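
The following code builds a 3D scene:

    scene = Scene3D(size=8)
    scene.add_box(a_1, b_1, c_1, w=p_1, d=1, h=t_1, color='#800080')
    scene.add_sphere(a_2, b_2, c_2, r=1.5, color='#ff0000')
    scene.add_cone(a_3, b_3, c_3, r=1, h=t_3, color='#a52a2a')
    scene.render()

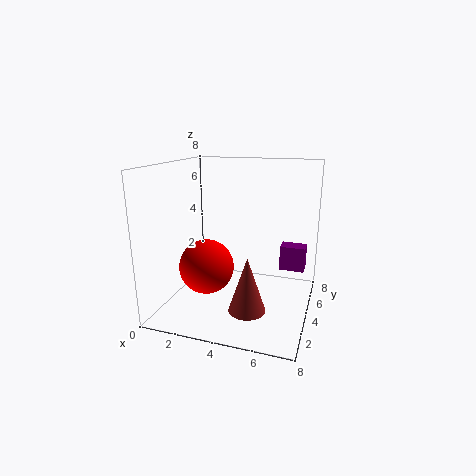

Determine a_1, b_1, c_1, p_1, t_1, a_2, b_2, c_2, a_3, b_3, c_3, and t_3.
a_1 = 6
b_1 = 6
c_1 = 1.5
p_1 = 1.5
t_1 = 1.5
a_2 = 2.5
b_2 = 3
c_2 = 2.5
a_3 = 5
b_3 = 2.5
c_3 = 0.5
t_3 = 3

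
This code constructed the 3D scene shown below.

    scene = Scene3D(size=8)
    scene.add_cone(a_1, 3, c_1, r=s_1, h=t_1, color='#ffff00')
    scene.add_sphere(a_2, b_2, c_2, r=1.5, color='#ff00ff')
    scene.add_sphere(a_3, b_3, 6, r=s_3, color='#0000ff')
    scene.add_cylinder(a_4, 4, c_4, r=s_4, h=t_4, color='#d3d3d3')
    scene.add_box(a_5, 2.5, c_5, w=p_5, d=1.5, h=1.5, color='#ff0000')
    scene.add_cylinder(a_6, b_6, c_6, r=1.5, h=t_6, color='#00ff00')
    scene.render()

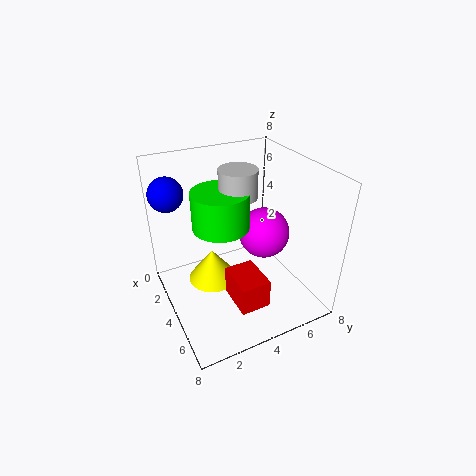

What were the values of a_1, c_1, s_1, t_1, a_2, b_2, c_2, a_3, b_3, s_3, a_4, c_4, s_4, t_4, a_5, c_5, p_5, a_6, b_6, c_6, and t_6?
a_1 = 2.5
c_1 = 0.5
s_1 = 1.5
t_1 = 2
a_2 = 3.5
b_2 = 6
c_2 = 3.5
a_3 = 1
b_3 = 1
s_3 = 1
a_4 = 4
c_4 = 6.5
s_4 = 1
t_4 = 1.5
a_5 = 5.5
c_5 = 2
p_5 = 2
a_6 = 4
b_6 = 3
c_6 = 5
t_6 = 2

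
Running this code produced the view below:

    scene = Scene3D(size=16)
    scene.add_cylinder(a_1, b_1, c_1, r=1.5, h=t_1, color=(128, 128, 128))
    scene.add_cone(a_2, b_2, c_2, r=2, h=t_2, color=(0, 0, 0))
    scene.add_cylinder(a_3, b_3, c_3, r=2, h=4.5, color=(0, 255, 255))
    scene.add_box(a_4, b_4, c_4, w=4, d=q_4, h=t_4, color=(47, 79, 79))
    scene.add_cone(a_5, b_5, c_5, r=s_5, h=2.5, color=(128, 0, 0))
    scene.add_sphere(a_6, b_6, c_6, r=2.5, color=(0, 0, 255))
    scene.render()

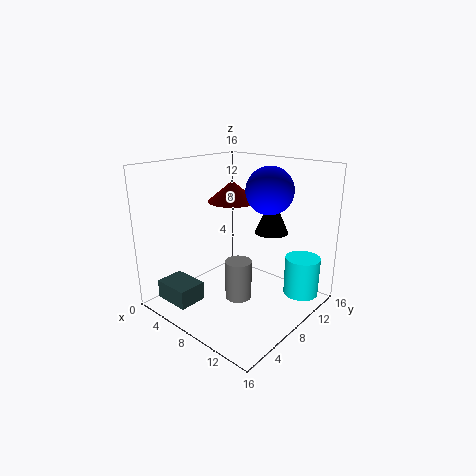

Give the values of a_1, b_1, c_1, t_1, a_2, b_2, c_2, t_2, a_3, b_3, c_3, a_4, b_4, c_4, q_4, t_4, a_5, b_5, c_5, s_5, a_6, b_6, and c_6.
a_1 = 8.5, b_1 = 7.5, c_1 = 1, t_1 = 4.5, a_2 = 9, b_2 = 13, c_2 = 7.5, t_2 = 4.5, a_3 = 13.5, b_3 = 13, c_3 = 1, a_4 = 3, b_4 = 0.5, c_4 = 2, q_4 = 3, t_4 = 2, a_5 = 4.5, b_5 = 11, c_5 = 11, s_5 = 3, a_6 = 11, b_6 = 9.5, c_6 = 13.5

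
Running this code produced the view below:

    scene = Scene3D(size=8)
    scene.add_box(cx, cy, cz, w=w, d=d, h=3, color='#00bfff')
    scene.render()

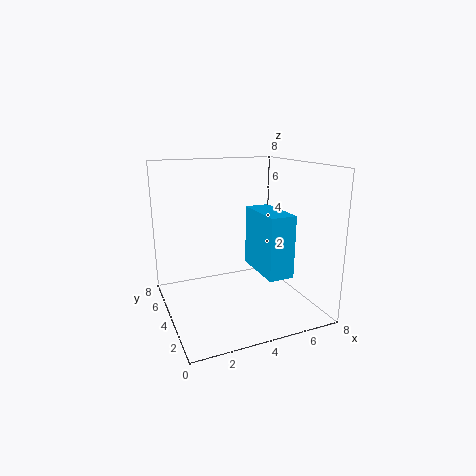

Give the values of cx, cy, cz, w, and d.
cx = 4; cy = 0.25; cz = 3; w = 1.25; d = 2.75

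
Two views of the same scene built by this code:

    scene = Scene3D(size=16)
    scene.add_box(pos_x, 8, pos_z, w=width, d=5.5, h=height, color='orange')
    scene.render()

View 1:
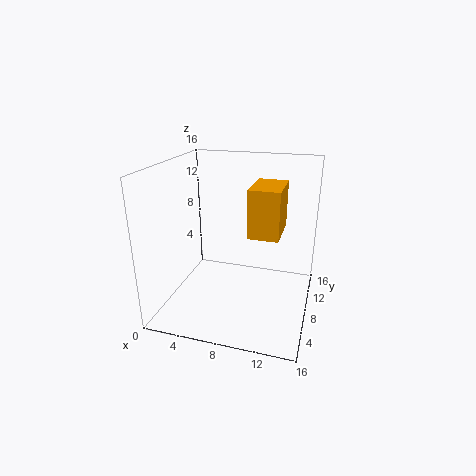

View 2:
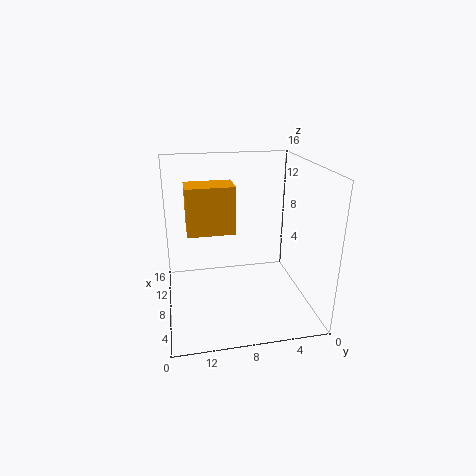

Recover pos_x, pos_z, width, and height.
pos_x = 9
pos_z = 8
width = 3.5
height = 5.5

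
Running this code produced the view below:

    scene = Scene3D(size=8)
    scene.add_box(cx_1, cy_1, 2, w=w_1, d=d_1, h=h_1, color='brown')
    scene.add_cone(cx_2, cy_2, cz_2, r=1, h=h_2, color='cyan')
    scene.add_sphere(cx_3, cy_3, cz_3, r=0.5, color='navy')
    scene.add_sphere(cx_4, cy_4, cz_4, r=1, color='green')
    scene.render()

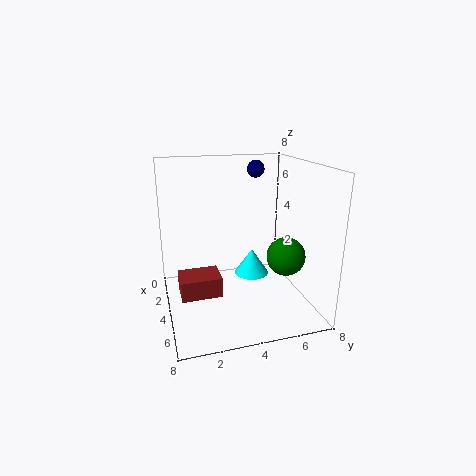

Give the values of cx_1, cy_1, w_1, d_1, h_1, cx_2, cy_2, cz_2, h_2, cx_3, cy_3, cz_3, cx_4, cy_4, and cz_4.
cx_1 = 5, cy_1 = 0.5, w_1 = 1.5, d_1 = 2, h_1 = 1, cx_2 = 3.5, cy_2 = 5, cz_2 = 1.5, h_2 = 1.5, cx_3 = 2.5, cy_3 = 5.5, cz_3 = 7.5, cx_4 = 6, cy_4 = 6, cz_4 = 3.5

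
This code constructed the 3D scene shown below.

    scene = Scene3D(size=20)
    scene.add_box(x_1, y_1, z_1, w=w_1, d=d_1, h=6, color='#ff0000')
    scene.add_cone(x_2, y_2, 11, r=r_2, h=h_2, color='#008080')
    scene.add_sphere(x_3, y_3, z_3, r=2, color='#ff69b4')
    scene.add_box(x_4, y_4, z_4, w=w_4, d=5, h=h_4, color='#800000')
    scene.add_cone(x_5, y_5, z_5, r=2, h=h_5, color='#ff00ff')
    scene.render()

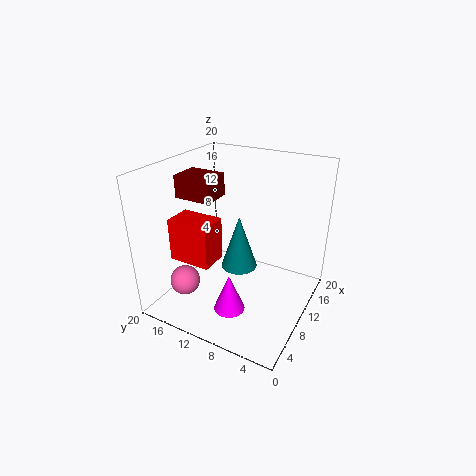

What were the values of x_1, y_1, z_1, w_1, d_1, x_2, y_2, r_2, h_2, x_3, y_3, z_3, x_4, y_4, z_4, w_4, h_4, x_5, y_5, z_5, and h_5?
x_1 = 5, y_1 = 12, z_1 = 7, w_1 = 4, d_1 = 6, x_2 = 3, y_2 = 6, r_2 = 2, h_2 = 6, x_3 = 4, y_3 = 15, z_3 = 5, x_4 = 6, y_4 = 12, z_4 = 16, w_4 = 4, h_4 = 3, x_5 = 4, y_5 = 8, z_5 = 3, h_5 = 5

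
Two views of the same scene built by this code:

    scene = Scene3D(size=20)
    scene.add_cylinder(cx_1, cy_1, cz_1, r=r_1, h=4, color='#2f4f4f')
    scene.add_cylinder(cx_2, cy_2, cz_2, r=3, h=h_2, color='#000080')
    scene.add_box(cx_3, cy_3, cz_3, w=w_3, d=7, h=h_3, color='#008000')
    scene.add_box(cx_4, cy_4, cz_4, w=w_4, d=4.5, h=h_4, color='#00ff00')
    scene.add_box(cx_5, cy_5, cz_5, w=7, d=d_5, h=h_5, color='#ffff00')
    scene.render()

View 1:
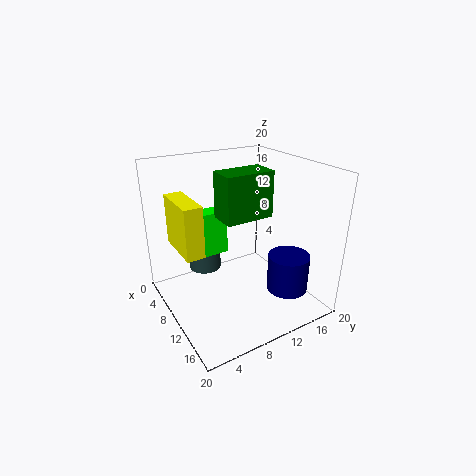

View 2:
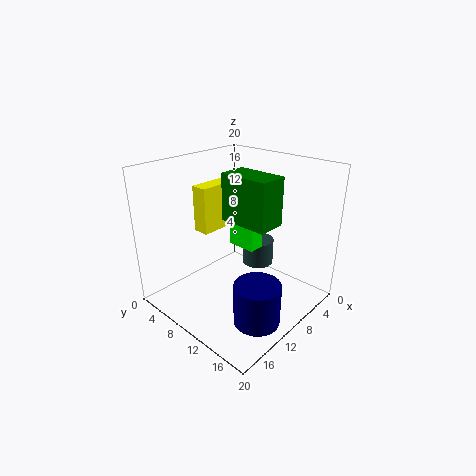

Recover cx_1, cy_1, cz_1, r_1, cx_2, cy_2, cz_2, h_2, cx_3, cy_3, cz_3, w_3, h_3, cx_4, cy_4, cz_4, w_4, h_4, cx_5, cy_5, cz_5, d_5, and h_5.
cx_1 = 3
cy_1 = 8
cz_1 = 2.5
r_1 = 2.5
cx_2 = 13.5
cy_2 = 16.5
cz_2 = 1.5
h_2 = 5.5
cx_3 = 7
cy_3 = 8
cz_3 = 12.5
w_3 = 4
h_3 = 6.5
cx_4 = 4.5
cy_4 = 5.5
cz_4 = 6.5
w_4 = 2.5
h_4 = 6.5
cx_5 = 4
cy_5 = 2
cz_5 = 9
d_5 = 2.5
h_5 = 7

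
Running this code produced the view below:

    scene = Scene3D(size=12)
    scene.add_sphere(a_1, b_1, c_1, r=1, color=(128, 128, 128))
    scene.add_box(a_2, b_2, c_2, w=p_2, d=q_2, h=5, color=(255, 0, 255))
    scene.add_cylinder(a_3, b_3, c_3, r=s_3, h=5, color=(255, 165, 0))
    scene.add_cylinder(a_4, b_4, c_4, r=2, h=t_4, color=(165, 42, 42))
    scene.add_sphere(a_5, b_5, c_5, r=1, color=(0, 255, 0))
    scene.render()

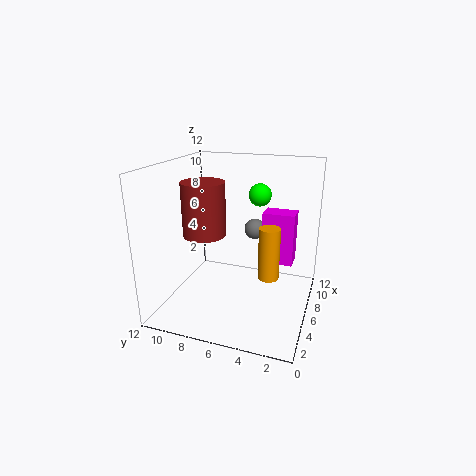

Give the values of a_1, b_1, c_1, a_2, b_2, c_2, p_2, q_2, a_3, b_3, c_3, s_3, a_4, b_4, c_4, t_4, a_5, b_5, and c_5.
a_1 = 11
b_1 = 6
c_1 = 5
a_2 = 10
b_2 = 2
c_2 = 2
p_2 = 2
q_2 = 3
a_3 = 9
b_3 = 4
c_3 = 1
s_3 = 1
a_4 = 8
b_4 = 10
c_4 = 5
t_4 = 5
a_5 = 9
b_5 = 5
c_5 = 9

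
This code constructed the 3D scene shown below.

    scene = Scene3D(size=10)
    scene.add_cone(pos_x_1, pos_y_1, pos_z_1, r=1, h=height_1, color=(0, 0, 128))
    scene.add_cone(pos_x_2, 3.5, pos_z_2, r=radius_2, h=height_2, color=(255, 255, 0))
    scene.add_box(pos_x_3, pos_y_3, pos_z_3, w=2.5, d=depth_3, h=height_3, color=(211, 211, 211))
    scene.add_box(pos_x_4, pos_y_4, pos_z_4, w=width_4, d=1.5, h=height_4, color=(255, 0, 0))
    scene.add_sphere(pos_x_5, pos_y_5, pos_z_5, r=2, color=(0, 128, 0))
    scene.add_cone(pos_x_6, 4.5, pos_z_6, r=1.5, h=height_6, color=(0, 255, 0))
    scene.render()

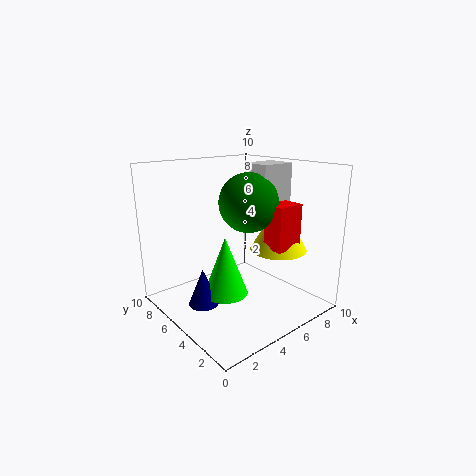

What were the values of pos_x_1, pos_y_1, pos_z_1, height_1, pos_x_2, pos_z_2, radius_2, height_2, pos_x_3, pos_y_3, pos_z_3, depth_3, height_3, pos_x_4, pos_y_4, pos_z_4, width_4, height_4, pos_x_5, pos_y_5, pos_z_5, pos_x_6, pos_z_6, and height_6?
pos_x_1 = 2, pos_y_1 = 5, pos_z_1 = 1, height_1 = 2.5, pos_x_2 = 7.5, pos_z_2 = 4, radius_2 = 2, height_2 = 3.5, pos_x_3 = 6, pos_y_3 = 3.5, pos_z_3 = 6, depth_3 = 2, height_3 = 4, pos_x_4 = 6, pos_y_4 = 2, pos_z_4 = 4.5, width_4 = 2, height_4 = 3, pos_x_5 = 5.5, pos_y_5 = 4.5, pos_z_5 = 7.5, pos_x_6 = 3.5, pos_z_6 = 1.5, height_6 = 4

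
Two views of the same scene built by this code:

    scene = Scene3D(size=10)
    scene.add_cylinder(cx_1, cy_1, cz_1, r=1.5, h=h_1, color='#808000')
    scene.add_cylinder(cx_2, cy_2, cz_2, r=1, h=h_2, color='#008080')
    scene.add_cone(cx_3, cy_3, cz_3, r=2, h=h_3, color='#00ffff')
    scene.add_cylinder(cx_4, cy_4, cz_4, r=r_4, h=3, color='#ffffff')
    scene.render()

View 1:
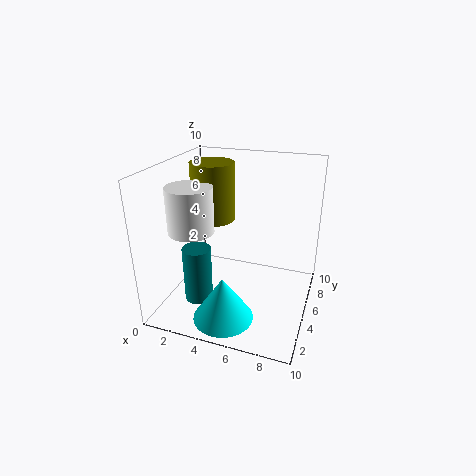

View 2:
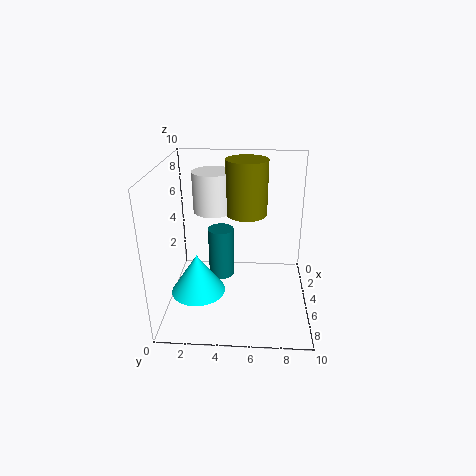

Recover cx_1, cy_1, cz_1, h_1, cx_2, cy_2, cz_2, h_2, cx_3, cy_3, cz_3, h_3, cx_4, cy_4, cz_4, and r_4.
cx_1 = 3
cy_1 = 5.5
cz_1 = 6
h_1 = 4
cx_2 = 2.5
cy_2 = 3.5
cz_2 = 0.5
h_2 = 4
cx_3 = 5
cy_3 = 2
cz_3 = 0.5
h_3 = 3
cx_4 = 2.5
cy_4 = 3
cz_4 = 6
r_4 = 1.5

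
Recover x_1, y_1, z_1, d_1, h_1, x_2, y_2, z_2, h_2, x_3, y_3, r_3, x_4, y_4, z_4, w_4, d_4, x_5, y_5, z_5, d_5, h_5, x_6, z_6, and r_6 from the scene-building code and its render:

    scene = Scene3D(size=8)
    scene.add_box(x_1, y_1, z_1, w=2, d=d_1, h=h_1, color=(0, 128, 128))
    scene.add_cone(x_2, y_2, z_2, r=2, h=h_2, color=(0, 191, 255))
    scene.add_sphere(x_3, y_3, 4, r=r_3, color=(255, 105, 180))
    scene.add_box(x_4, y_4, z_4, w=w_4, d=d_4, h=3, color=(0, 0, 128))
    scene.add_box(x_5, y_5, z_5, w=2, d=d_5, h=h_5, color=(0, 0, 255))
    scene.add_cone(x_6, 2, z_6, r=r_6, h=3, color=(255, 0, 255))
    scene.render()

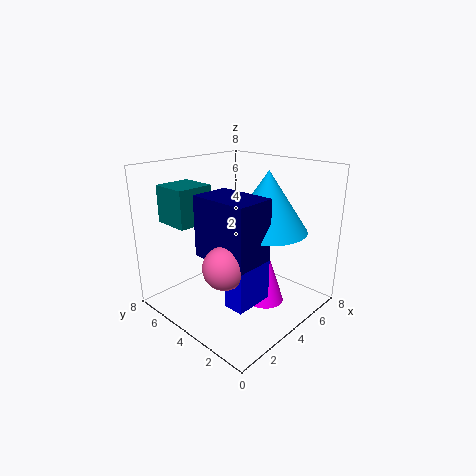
x_1 = 1, y_1 = 5, z_1 = 5, d_1 = 2, h_1 = 2, x_2 = 4, y_2 = 2, z_2 = 5, h_2 = 3, x_3 = 1, y_3 = 2, r_3 = 1, x_4 = 1, y_4 = 1, z_4 = 4, w_4 = 2, d_4 = 3, x_5 = 1, y_5 = 1, z_5 = 2, d_5 = 1, h_5 = 2, x_6 = 4, z_6 = 1, r_6 = 1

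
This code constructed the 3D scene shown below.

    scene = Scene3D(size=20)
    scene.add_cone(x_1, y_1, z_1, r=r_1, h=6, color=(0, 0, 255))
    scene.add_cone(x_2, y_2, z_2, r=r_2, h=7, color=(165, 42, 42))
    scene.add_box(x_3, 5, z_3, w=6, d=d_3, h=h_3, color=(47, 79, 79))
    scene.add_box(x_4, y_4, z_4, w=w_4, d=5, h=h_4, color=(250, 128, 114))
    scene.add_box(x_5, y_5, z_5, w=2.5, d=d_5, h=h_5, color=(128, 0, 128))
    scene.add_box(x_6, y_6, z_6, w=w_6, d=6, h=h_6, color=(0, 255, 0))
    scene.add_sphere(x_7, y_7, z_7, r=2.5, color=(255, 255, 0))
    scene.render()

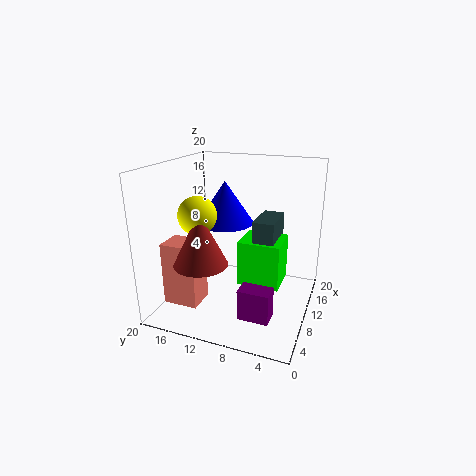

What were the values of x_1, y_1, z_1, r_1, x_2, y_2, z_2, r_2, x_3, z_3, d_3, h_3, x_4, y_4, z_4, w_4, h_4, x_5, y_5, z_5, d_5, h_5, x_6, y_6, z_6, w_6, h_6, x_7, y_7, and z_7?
x_1 = 11.5, y_1 = 12.5, z_1 = 11.5, r_1 = 4, x_2 = 4.5, y_2 = 13, z_2 = 8, r_2 = 3.5, x_3 = 10, z_3 = 6.5, d_3 = 3, h_3 = 6, x_4 = 5, y_4 = 14.5, z_4 = 0.5, w_4 = 4, h_4 = 9, x_5 = 3, y_5 = 3.5, z_5 = 2, d_5 = 4, h_5 = 4, x_6 = 9.5, y_6 = 4, z_6 = 3, w_6 = 5.5, h_6 = 6.5, x_7 = 6, y_7 = 14, z_7 = 14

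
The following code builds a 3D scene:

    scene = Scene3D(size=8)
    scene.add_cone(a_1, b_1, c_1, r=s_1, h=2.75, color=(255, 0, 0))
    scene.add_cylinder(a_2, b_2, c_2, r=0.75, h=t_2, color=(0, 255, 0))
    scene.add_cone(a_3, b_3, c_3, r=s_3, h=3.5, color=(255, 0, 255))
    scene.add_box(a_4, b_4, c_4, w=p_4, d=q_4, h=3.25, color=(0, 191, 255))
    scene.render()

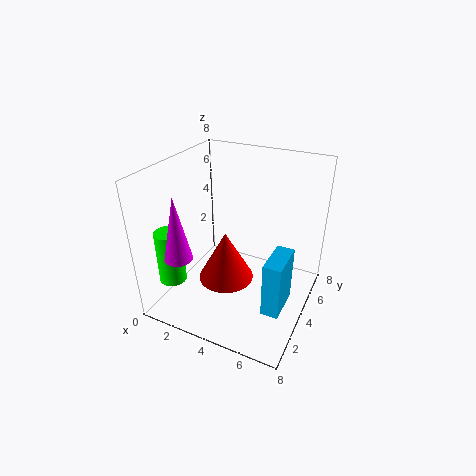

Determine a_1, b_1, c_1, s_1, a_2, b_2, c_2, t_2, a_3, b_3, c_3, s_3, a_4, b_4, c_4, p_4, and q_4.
a_1 = 3.75
b_1 = 3
c_1 = 2
s_1 = 1.5
a_2 = 1
b_2 = 1.75
c_2 = 1.75
t_2 = 3
a_3 = 1.75
b_3 = 1.5
c_3 = 3.5
s_3 = 0.75
a_4 = 6
b_4 = 2.75
c_4 = 0.25
p_4 = 1
q_4 = 2.25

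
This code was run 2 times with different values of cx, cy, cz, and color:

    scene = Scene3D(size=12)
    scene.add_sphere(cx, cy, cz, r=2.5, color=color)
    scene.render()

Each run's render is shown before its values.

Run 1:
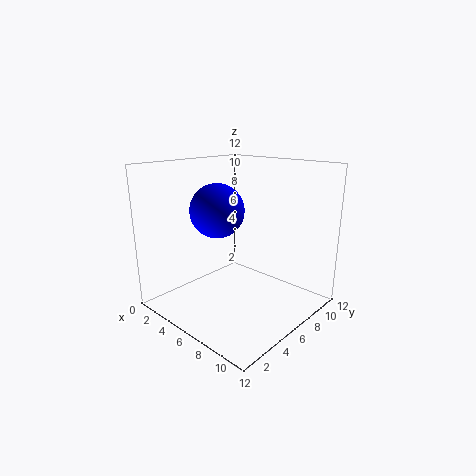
cx = 2.5, cy = 7, cz = 7.5, color = 'blue'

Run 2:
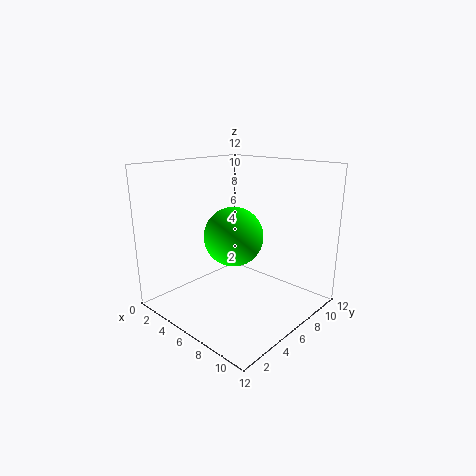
cx = 5.5, cy = 6, cz = 6, color = 'lime'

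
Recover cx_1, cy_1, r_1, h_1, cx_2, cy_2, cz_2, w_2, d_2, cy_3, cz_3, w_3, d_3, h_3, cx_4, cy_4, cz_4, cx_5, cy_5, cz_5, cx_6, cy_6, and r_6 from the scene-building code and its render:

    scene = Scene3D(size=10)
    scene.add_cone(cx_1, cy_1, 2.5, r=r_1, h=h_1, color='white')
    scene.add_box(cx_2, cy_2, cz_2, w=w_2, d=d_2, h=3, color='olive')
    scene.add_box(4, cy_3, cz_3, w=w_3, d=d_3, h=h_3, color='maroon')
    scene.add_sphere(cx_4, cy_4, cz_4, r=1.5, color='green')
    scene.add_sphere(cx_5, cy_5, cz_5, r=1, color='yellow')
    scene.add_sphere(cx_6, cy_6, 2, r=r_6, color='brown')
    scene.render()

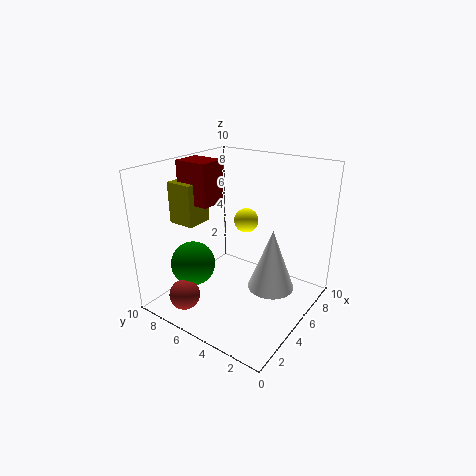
cx_1 = 4.5
cy_1 = 2
r_1 = 1.5
h_1 = 4
cx_2 = 3.5
cy_2 = 8
cz_2 = 5.5
w_2 = 2
d_2 = 2
cy_3 = 7
cz_3 = 7
w_3 = 2
d_3 = 2.5
h_3 = 3
cx_4 = 2.5
cy_4 = 7
cz_4 = 3.5
cx_5 = 9
cy_5 = 7
cz_5 = 4.5
cx_6 = 1
cy_6 = 6.5
r_6 = 1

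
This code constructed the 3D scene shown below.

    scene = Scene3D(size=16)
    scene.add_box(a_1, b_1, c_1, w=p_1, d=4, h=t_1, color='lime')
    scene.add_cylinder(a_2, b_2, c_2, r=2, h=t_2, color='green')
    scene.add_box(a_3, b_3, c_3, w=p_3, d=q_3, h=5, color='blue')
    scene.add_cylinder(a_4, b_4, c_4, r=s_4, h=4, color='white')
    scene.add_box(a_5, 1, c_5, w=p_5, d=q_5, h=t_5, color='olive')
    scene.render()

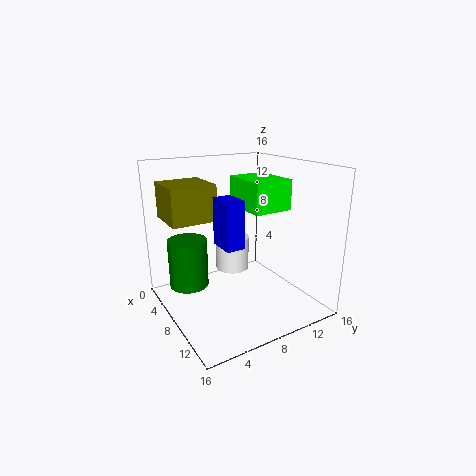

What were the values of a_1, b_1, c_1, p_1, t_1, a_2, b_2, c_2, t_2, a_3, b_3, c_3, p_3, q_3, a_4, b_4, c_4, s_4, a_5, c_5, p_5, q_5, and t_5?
a_1 = 8; b_1 = 7; c_1 = 12; p_1 = 5; t_1 = 3; a_2 = 8; b_2 = 2; c_2 = 4; t_2 = 5; a_3 = 8; b_3 = 5; c_3 = 8; p_3 = 3; q_3 = 2; a_4 = 5; b_4 = 9; c_4 = 3; s_4 = 2; a_5 = 2; c_5 = 10; p_5 = 5; q_5 = 5; t_5 = 4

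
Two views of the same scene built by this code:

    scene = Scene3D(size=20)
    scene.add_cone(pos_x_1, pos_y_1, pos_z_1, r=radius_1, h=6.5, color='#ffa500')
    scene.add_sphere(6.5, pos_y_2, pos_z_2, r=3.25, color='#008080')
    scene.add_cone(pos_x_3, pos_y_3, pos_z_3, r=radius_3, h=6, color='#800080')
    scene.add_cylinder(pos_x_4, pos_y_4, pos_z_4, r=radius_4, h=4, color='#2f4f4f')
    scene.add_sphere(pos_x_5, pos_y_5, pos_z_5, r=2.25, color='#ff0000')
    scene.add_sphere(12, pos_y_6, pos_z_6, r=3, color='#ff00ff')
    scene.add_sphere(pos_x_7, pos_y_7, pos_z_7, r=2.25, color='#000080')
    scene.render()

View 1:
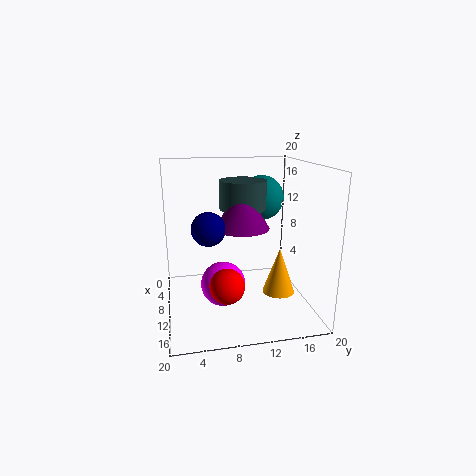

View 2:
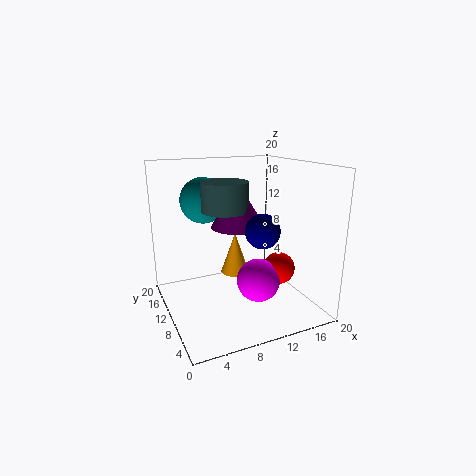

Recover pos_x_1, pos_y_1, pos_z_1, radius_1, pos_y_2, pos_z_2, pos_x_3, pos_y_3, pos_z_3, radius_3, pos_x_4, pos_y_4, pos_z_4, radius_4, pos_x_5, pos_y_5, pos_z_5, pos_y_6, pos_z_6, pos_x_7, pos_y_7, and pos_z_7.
pos_x_1 = 12; pos_y_1 = 15.5; pos_z_1 = 2.25; radius_1 = 2.25; pos_y_2 = 14.25; pos_z_2 = 14.75; pos_x_3 = 10.25; pos_y_3 = 10.5; pos_z_3 = 11.5; radius_3 = 3.75; pos_x_4 = 8.5; pos_y_4 = 11; pos_z_4 = 13.75; radius_4 = 3.25; pos_x_5 = 15.25; pos_y_5 = 7.5; pos_z_5 = 5.5; pos_y_6 = 7.5; pos_z_6 = 4.25; pos_x_7 = 11.5; pos_y_7 = 5.75; pos_z_7 = 12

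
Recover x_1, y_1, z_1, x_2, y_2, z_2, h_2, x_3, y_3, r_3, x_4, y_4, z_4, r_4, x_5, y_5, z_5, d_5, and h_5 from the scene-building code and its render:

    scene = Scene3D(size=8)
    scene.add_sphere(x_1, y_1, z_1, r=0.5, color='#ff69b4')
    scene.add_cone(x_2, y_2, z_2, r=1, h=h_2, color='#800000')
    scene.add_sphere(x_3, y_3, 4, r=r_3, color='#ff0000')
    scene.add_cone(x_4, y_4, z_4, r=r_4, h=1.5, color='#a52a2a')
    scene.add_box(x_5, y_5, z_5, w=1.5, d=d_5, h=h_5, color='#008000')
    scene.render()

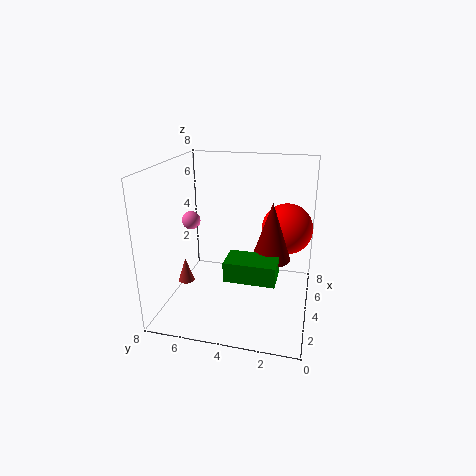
x_1 = 3.5, y_1 = 6.5, z_1 = 5, x_2 = 3, y_2 = 2, z_2 = 3.5, h_2 = 3, x_3 = 6, y_3 = 1.5, r_3 = 1.5, x_4 = 4.5, y_4 = 7.5, z_4 = 0.5, r_4 = 0.5, x_5 = 1, y_5 = 1.5, z_5 = 3, d_5 = 2.5, h_5 = 1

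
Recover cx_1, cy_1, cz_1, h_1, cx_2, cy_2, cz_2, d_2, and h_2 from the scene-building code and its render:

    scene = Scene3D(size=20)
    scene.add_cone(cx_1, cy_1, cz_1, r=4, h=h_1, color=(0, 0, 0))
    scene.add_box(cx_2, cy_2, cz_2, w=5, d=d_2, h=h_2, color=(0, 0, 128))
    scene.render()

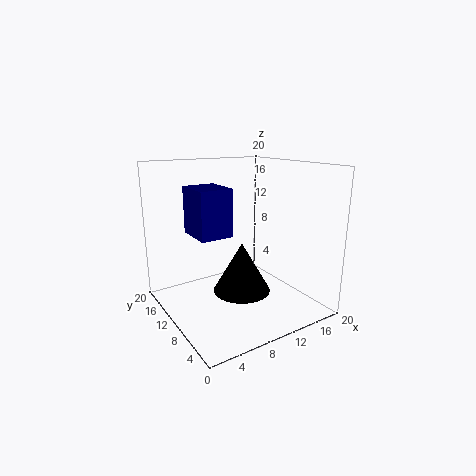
cx_1 = 10; cy_1 = 9; cz_1 = 2.5; h_1 = 7; cx_2 = 5.5; cy_2 = 12; cz_2 = 9.5; d_2 = 6; h_2 = 7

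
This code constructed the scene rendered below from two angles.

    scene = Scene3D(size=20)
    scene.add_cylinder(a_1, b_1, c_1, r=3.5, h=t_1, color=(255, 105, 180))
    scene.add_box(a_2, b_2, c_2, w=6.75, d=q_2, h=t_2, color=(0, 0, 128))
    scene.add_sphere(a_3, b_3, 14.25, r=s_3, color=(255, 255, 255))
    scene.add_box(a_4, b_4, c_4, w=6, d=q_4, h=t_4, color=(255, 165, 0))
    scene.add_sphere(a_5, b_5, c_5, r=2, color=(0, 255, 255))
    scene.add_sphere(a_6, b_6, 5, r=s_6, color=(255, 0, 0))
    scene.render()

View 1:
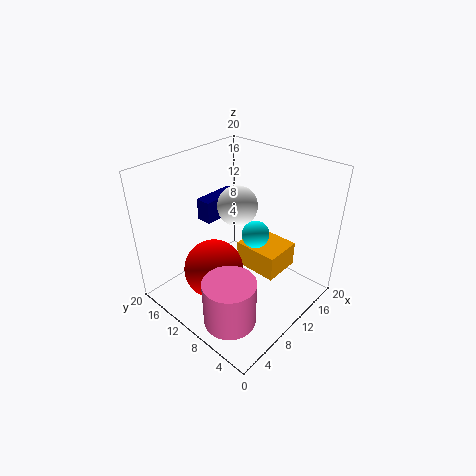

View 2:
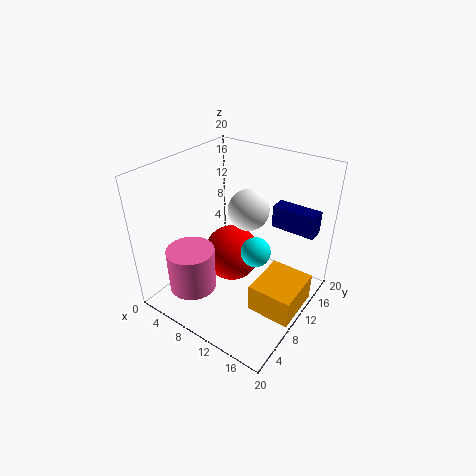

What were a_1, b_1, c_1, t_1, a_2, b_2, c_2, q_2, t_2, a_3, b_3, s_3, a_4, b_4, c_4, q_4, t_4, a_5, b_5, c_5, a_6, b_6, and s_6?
a_1 = 4.25
b_1 = 6.25
c_1 = 1.25
t_1 = 6.5
a_2 = 11.25
b_2 = 17.25
c_2 = 8.75
q_2 = 2.5
t_2 = 3.5
a_3 = 11
b_3 = 11
s_3 = 2.75
a_4 = 14
b_4 = 6.75
c_4 = 1.5
q_4 = 7
t_4 = 4
a_5 = 13.25
b_5 = 9.5
c_5 = 9.25
a_6 = 7.25
b_6 = 12.25
s_6 = 4.25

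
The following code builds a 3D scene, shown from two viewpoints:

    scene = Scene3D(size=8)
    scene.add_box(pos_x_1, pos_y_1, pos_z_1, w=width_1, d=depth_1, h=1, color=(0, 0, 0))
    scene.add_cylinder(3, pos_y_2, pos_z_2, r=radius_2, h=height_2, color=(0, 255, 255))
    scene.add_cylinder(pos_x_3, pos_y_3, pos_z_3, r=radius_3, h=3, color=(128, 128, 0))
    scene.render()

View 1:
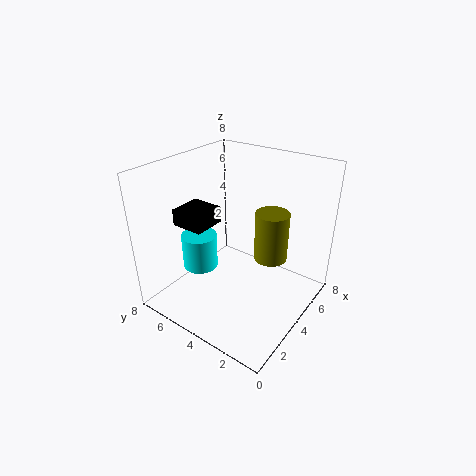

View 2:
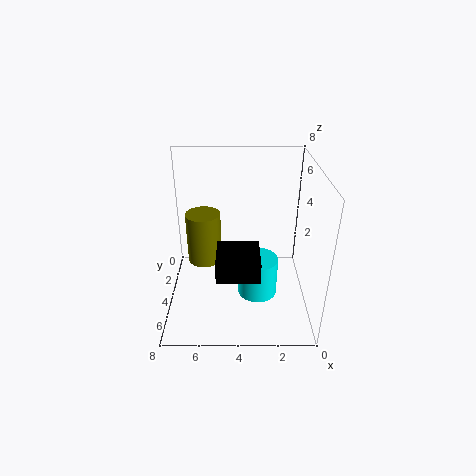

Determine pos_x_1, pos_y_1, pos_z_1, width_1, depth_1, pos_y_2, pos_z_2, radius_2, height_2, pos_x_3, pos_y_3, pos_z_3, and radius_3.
pos_x_1 = 3, pos_y_1 = 6, pos_z_1 = 4, width_1 = 2, depth_1 = 2, pos_y_2 = 6, pos_z_2 = 2, radius_2 = 1, height_2 = 2, pos_x_3 = 6, pos_y_3 = 3, pos_z_3 = 2, radius_3 = 1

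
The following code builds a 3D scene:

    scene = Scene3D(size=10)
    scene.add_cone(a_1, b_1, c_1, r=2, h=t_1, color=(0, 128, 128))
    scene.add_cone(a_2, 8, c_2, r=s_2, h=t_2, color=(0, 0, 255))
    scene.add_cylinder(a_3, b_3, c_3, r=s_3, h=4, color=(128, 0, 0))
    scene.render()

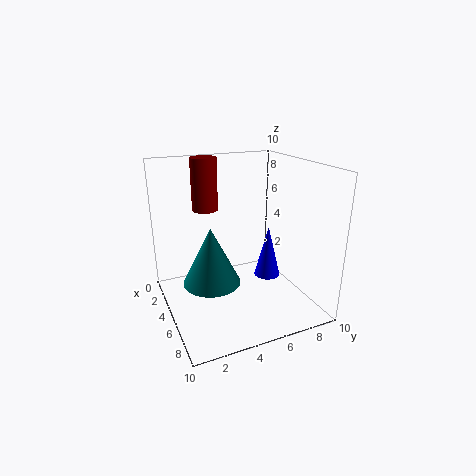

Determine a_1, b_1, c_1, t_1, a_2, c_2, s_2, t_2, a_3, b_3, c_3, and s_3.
a_1 = 5; b_1 = 3; c_1 = 2; t_1 = 4; a_2 = 4; c_2 = 1; s_2 = 1; t_2 = 4; a_3 = 1; b_3 = 4; c_3 = 6; s_3 = 1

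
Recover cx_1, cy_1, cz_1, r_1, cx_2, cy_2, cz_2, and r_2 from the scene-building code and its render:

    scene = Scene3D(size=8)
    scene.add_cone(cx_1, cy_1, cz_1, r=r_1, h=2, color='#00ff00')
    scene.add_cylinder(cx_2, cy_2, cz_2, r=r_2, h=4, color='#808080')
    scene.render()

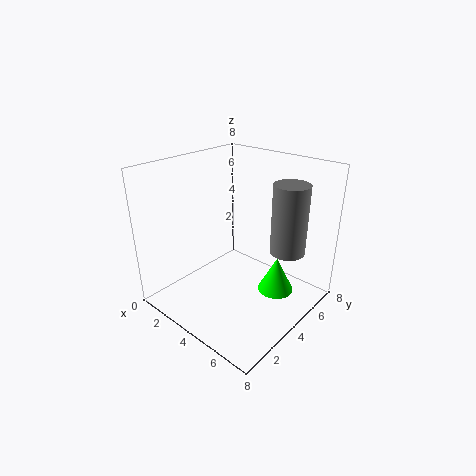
cx_1 = 6
cy_1 = 5
cz_1 = 1
r_1 = 1
cx_2 = 6
cy_2 = 6
cz_2 = 3
r_2 = 1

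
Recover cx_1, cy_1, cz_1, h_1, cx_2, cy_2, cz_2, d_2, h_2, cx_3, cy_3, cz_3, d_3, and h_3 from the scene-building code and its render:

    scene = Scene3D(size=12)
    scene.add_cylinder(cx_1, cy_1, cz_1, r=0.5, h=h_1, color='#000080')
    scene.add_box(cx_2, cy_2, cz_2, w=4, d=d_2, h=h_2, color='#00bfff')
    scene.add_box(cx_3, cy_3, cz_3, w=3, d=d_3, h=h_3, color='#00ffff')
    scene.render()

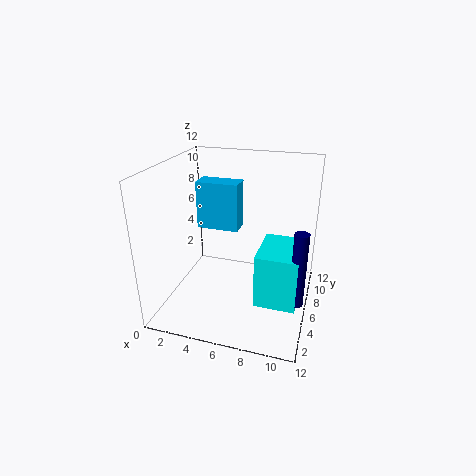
cx_1 = 11.5
cy_1 = 2
cz_1 = 3.5
h_1 = 5.5
cx_2 = 1
cy_2 = 9
cz_2 = 5
d_2 = 2
h_2 = 4.5
cx_3 = 8.5
cy_3 = 1.5
cz_3 = 3
d_3 = 4
h_3 = 4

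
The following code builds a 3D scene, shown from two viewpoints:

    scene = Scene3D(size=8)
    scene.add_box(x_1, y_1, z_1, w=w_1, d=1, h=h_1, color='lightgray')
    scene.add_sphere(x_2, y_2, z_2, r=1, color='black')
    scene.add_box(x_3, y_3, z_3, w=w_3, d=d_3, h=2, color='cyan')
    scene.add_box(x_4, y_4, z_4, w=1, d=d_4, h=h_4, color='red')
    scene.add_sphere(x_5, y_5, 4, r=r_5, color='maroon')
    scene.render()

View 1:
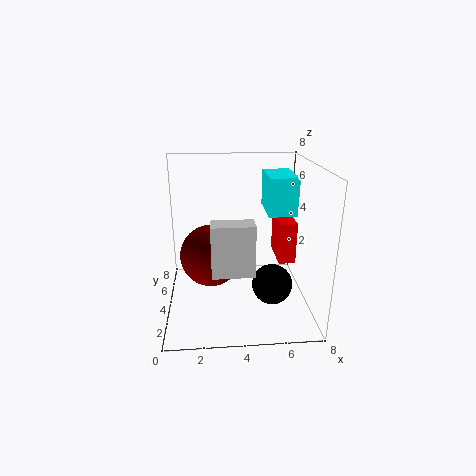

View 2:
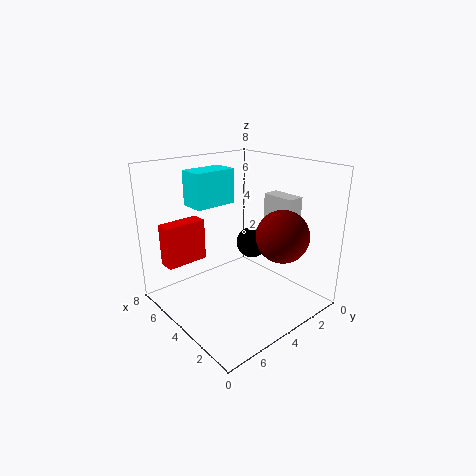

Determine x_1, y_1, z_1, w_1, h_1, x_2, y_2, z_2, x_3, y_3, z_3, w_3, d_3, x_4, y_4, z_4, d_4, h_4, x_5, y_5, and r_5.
x_1 = 2.5; y_1 = 0.5; z_1 = 3.5; w_1 = 2; h_1 = 2.5; x_2 = 5.5; y_2 = 1.5; z_2 = 2.5; x_3 = 5.5; y_3 = 3; z_3 = 5.5; w_3 = 1.5; d_3 = 2.5; x_4 = 6.5; y_4 = 4.5; z_4 = 2; d_4 = 2.5; h_4 = 2.5; x_5 = 2.5; y_5 = 2; r_5 = 1.5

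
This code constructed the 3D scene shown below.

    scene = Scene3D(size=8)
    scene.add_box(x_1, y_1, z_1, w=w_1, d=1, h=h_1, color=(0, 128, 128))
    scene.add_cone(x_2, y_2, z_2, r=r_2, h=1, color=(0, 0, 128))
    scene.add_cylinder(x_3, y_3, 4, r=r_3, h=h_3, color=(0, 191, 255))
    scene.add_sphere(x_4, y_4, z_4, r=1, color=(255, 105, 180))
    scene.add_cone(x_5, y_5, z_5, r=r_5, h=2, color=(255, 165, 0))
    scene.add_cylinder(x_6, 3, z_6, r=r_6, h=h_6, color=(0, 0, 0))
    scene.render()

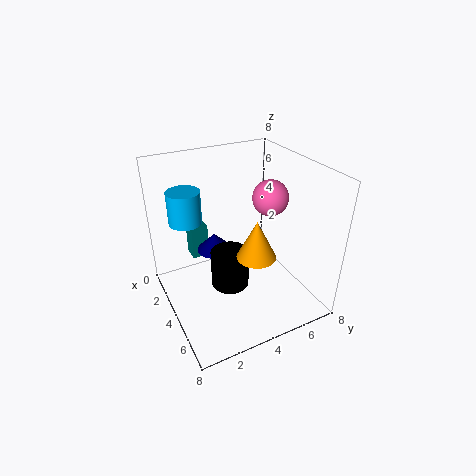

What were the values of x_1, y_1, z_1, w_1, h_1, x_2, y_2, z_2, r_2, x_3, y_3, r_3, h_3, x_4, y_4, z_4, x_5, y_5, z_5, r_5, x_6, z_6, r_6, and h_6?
x_1 = 1
y_1 = 2
z_1 = 2
w_1 = 1
h_1 = 2
x_2 = 3
y_2 = 3
z_2 = 3
r_2 = 1
x_3 = 1
y_3 = 2
r_3 = 1
h_3 = 2
x_4 = 4
y_4 = 6
z_4 = 6
x_5 = 6
y_5 = 4
z_5 = 4
r_5 = 1
x_6 = 5
z_6 = 2
r_6 = 1
h_6 = 2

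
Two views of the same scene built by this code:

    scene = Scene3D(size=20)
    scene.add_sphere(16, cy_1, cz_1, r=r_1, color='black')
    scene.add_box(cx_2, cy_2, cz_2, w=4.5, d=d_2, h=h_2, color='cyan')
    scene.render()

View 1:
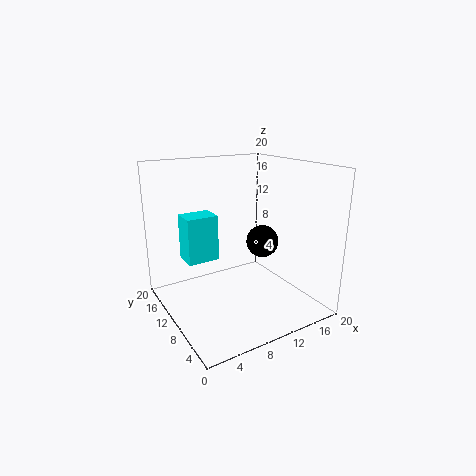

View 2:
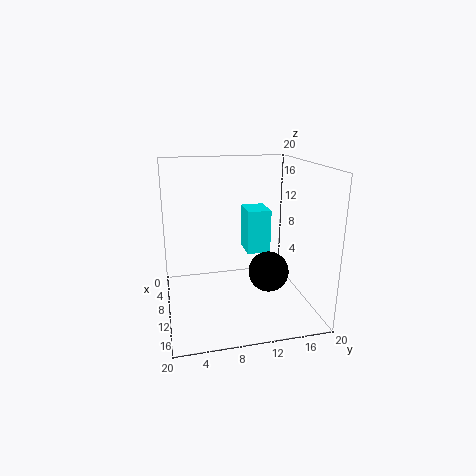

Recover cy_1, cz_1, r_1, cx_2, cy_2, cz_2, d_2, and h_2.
cy_1 = 12.5, cz_1 = 7.5, r_1 = 2.5, cx_2 = 3.5, cy_2 = 12, cz_2 = 6.5, d_2 = 3.5, h_2 = 6.5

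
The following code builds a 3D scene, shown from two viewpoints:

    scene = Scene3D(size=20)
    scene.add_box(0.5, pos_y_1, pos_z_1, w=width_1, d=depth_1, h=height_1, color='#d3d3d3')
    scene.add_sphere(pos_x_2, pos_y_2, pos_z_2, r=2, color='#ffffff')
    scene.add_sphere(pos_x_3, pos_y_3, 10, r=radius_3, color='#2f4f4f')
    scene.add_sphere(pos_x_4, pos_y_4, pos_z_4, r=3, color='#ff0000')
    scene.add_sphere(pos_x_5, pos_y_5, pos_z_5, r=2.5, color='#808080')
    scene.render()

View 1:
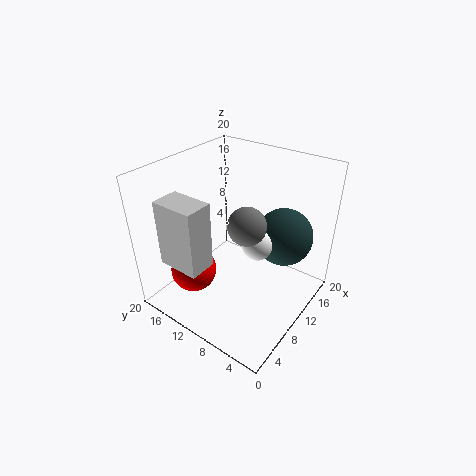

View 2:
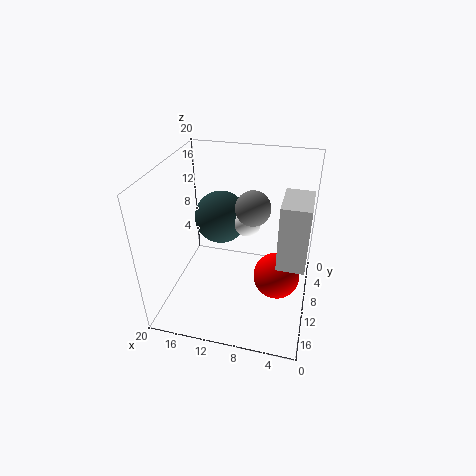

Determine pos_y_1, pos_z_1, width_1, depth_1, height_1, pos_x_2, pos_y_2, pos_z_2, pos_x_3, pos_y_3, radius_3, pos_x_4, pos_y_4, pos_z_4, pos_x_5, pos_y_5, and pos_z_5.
pos_y_1 = 9.5
pos_z_1 = 9.5
width_1 = 3.5
depth_1 = 5.5
height_1 = 8.5
pos_x_2 = 9.5
pos_y_2 = 6.5
pos_z_2 = 10.5
pos_x_3 = 14
pos_y_3 = 5
radius_3 = 4
pos_x_4 = 4
pos_y_4 = 13
pos_z_4 = 7
pos_x_5 = 8.5
pos_y_5 = 7.5
pos_z_5 = 13.5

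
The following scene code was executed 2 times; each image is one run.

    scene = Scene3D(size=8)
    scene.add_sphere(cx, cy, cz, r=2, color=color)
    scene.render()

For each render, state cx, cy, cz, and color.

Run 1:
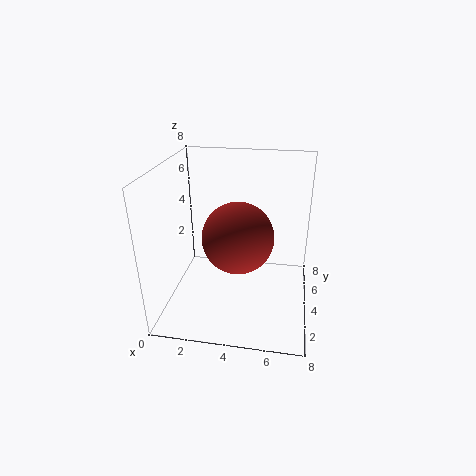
cx = 4; cy = 4; cz = 4; color = 'brown'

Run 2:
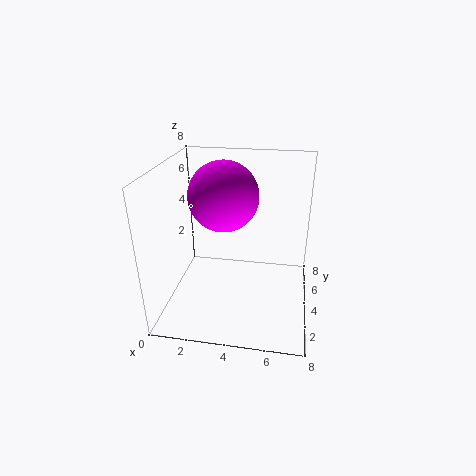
cx = 3; cy = 5; cz = 6; color = 'magenta'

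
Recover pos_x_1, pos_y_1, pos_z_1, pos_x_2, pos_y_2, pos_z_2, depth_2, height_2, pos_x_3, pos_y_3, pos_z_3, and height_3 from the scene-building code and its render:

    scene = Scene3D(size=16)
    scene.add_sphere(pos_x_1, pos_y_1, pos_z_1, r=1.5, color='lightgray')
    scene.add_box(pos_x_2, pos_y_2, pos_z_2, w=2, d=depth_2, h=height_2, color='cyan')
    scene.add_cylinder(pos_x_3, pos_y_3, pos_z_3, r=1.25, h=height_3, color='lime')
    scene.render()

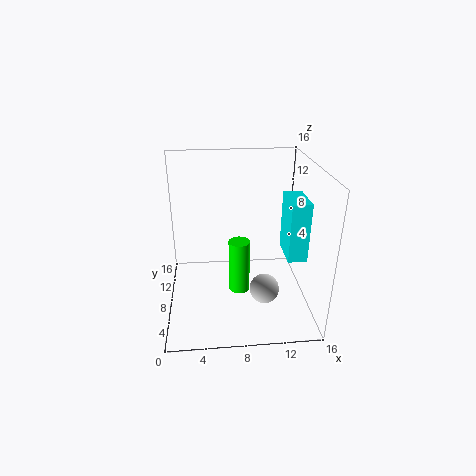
pos_x_1 = 10.25
pos_y_1 = 3.25
pos_z_1 = 4.5
pos_x_2 = 12.75
pos_y_2 = 4
pos_z_2 = 7
depth_2 = 4
height_2 = 6.25
pos_x_3 = 8.25
pos_y_3 = 9
pos_z_3 = 0.5
height_3 = 6.5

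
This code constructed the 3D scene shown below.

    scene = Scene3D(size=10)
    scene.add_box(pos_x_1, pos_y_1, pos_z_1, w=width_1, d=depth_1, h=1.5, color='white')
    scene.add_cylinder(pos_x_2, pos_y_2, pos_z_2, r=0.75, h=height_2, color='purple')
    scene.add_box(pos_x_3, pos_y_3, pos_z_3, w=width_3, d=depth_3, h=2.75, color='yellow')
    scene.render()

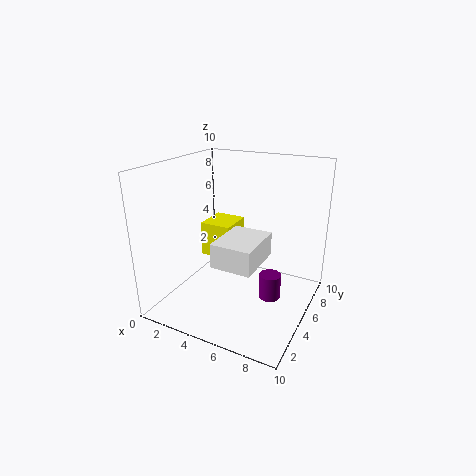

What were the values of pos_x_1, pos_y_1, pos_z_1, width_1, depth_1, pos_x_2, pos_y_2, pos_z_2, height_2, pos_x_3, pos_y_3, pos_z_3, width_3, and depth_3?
pos_x_1 = 5.25; pos_y_1 = 1; pos_z_1 = 4.75; width_1 = 2.5; depth_1 = 3.25; pos_x_2 = 7.5; pos_y_2 = 5; pos_z_2 = 1; height_2 = 1.75; pos_x_3 = 0.75; pos_y_3 = 6.75; pos_z_3 = 2; width_3 = 2.5; depth_3 = 2.75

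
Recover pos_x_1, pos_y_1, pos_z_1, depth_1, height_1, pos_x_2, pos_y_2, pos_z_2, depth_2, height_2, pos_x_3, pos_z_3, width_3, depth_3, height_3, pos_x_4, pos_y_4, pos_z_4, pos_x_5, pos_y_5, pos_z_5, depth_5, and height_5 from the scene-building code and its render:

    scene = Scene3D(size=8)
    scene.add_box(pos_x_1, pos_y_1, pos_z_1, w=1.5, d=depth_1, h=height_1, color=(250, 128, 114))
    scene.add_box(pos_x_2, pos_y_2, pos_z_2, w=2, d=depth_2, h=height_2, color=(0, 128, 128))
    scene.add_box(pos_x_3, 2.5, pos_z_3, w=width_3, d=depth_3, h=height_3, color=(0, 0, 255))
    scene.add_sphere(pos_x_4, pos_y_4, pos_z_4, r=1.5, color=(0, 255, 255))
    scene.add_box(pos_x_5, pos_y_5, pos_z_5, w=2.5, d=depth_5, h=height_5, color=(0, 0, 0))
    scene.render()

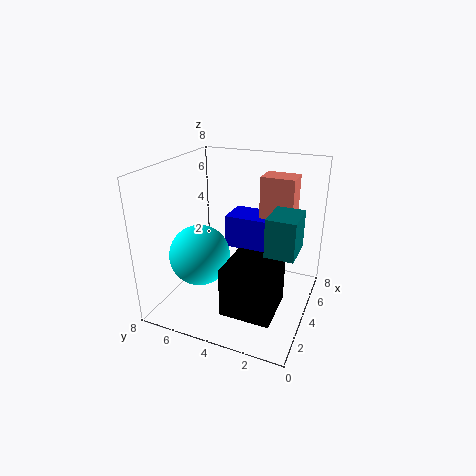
pos_x_1 = 6
pos_y_1 = 1.5
pos_z_1 = 4.5
depth_1 = 2
height_1 = 2.5
pos_x_2 = 2.5
pos_y_2 = 0.5
pos_z_2 = 4
depth_2 = 1.5
height_2 = 2
pos_x_3 = 5.5
pos_z_3 = 2.5
width_3 = 2
depth_3 = 3
height_3 = 2
pos_x_4 = 1.5
pos_y_4 = 5
pos_z_4 = 4
pos_x_5 = 0.5
pos_y_5 = 1
pos_z_5 = 1.5
depth_5 = 2.5
height_5 = 2.5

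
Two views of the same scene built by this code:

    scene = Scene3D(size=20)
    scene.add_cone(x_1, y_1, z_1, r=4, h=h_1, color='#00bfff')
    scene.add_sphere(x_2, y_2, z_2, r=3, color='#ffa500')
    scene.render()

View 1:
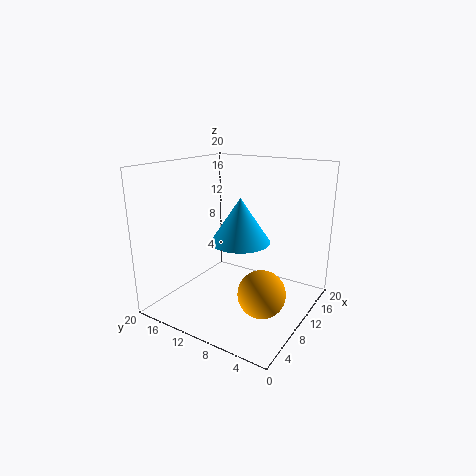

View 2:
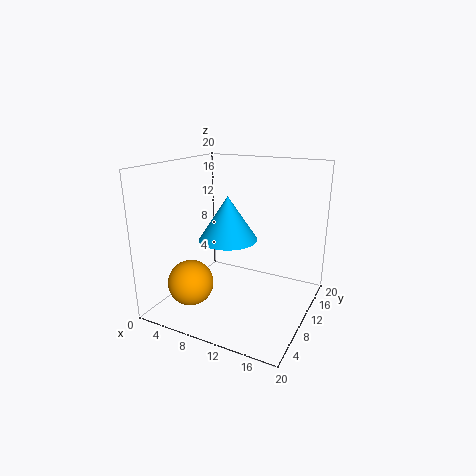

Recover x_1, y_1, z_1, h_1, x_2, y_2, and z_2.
x_1 = 9, y_1 = 9, z_1 = 10, h_1 = 6, x_2 = 6, y_2 = 4, z_2 = 5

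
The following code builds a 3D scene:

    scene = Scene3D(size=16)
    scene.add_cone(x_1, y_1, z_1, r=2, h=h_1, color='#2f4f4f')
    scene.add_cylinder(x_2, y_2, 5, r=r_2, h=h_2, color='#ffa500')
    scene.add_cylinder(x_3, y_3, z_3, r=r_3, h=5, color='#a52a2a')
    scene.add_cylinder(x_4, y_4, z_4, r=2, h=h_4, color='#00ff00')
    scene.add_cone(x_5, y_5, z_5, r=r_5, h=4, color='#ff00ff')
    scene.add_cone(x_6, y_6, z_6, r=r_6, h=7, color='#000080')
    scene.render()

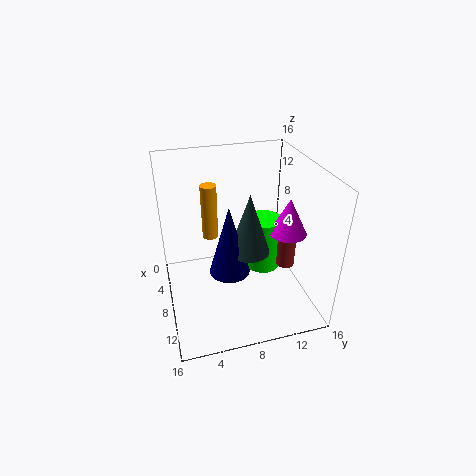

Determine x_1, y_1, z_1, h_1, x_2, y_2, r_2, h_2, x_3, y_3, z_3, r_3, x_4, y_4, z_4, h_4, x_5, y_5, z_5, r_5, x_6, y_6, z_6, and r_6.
x_1 = 12; y_1 = 8; z_1 = 9; h_1 = 6; x_2 = 2; y_2 = 6; r_2 = 1; h_2 = 7; x_3 = 10; y_3 = 13; z_3 = 5; r_3 = 1; x_4 = 8; y_4 = 11; z_4 = 4; h_4 = 6; x_5 = 10; y_5 = 13; z_5 = 9; r_5 = 2; x_6 = 12; y_6 = 6; z_6 = 7; r_6 = 2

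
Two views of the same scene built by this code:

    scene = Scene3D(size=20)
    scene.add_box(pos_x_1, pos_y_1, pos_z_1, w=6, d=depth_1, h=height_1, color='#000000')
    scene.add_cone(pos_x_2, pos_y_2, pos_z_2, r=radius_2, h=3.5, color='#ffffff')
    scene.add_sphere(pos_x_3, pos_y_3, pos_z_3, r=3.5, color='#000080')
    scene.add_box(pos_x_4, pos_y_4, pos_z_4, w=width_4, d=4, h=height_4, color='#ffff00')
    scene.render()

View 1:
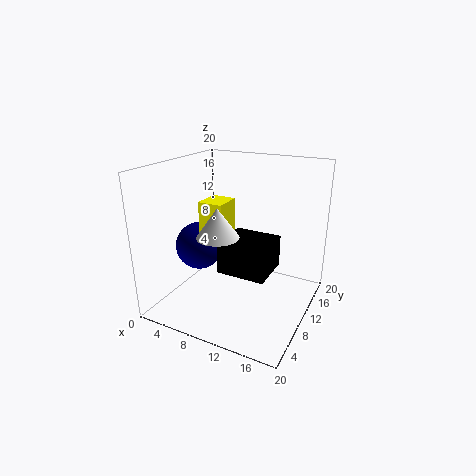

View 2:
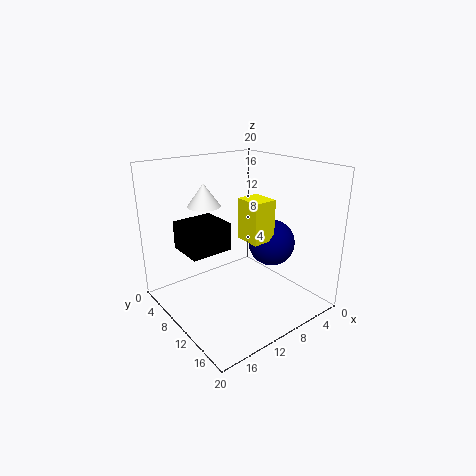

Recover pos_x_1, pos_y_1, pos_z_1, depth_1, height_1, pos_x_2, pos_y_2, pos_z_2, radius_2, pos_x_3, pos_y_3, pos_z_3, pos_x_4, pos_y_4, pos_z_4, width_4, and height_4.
pos_x_1 = 10.5, pos_y_1 = 3.5, pos_z_1 = 8, depth_1 = 5.5, height_1 = 4, pos_x_2 = 11, pos_y_2 = 3, pos_z_2 = 13, radius_2 = 2.5, pos_x_3 = 3.5, pos_y_3 = 10, pos_z_3 = 7.5, pos_x_4 = 5, pos_y_4 = 8, pos_z_4 = 9, width_4 = 3.5, height_4 = 6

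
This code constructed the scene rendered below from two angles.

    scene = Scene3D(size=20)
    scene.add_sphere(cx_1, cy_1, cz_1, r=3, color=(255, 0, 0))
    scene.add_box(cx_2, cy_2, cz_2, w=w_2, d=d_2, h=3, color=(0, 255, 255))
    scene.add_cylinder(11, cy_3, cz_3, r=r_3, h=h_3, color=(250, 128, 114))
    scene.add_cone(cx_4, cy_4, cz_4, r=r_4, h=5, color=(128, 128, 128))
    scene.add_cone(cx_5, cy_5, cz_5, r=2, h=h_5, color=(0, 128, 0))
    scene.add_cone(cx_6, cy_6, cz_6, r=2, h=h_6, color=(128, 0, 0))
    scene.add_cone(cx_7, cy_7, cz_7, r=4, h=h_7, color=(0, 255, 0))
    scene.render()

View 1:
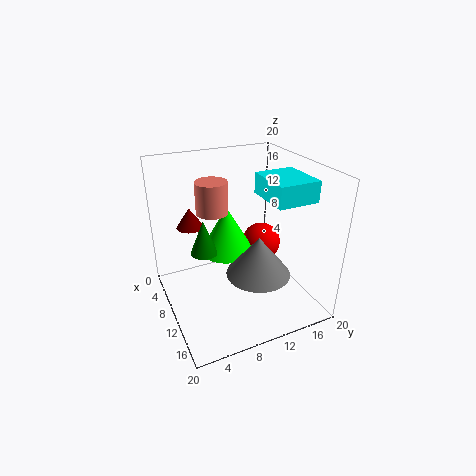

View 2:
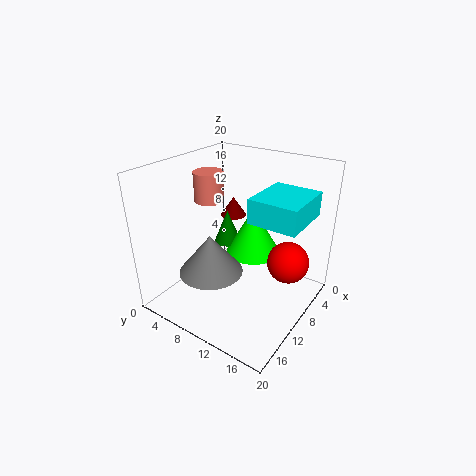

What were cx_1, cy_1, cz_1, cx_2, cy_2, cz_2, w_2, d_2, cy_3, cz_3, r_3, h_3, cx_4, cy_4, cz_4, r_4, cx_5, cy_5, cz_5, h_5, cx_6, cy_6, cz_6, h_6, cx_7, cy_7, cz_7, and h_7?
cx_1 = 6; cy_1 = 16; cz_1 = 6; cx_2 = 7; cy_2 = 14; cz_2 = 15; w_2 = 7; d_2 = 6; cy_3 = 6; cz_3 = 15; r_3 = 2; h_3 = 4; cx_4 = 16; cy_4 = 10; cz_4 = 8; r_4 = 4; cx_5 = 7; cy_5 = 6; cz_5 = 7; h_5 = 5; cx_6 = 4; cy_6 = 5; cz_6 = 10; h_6 = 3; cx_7 = 6; cy_7 = 10; cz_7 = 6; h_7 = 7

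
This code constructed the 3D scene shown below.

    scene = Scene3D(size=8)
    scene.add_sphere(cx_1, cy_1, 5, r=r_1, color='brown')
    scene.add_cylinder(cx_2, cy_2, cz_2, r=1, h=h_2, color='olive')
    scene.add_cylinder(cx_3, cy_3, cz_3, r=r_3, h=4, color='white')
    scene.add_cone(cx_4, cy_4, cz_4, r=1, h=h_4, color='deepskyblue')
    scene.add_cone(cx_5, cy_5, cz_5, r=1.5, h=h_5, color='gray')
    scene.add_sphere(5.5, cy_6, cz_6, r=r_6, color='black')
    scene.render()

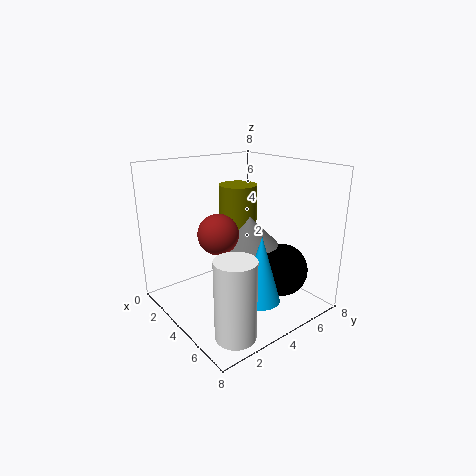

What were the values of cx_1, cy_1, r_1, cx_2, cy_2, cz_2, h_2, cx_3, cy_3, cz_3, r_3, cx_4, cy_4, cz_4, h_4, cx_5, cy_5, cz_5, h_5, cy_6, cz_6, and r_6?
cx_1 = 5, cy_1 = 2, r_1 = 1, cx_2 = 4, cy_2 = 4, cz_2 = 4, h_2 = 3, cx_3 = 7, cy_3 = 1.5, cz_3 = 0.5, r_3 = 1, cx_4 = 6.5, cy_4 = 3.5, cz_4 = 1.5, h_4 = 3.5, cx_5 = 5, cy_5 = 4, cz_5 = 4, h_5 = 1.5, cy_6 = 6, cz_6 = 2, r_6 = 1.5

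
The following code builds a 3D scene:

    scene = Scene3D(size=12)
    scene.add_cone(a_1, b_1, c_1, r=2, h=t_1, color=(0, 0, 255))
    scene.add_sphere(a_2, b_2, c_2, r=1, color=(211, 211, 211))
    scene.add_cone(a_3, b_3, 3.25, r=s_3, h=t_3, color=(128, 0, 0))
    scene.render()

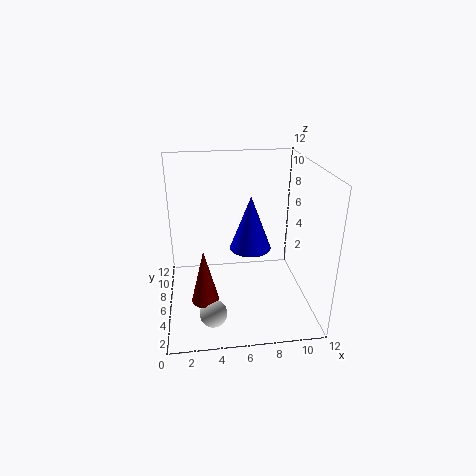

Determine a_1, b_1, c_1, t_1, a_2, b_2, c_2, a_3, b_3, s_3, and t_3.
a_1 = 7.75
b_1 = 9.75
c_1 = 3
t_1 = 5.25
a_2 = 3.5
b_2 = 1
c_2 = 2.5
a_3 = 3
b_3 = 1.75
s_3 = 1
t_3 = 4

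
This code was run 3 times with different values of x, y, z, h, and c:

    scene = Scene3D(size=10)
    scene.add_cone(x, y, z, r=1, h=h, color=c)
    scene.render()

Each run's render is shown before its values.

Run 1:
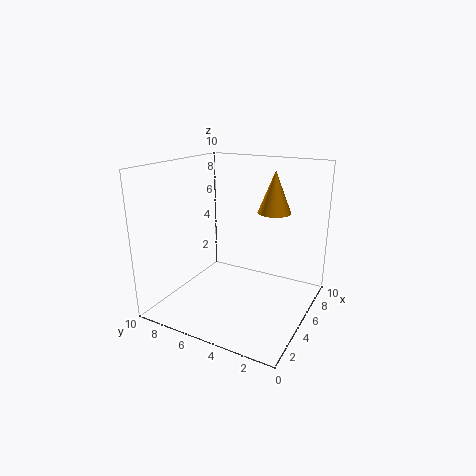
x = 4; y = 2; z = 7.5; h = 2.5; c = 'orange'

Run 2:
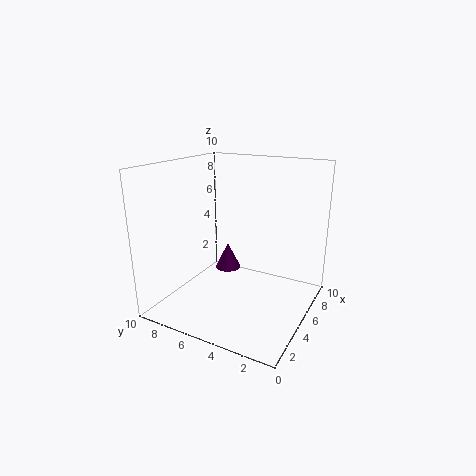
x = 7; y = 7; z = 1.5; h = 2; c = 'purple'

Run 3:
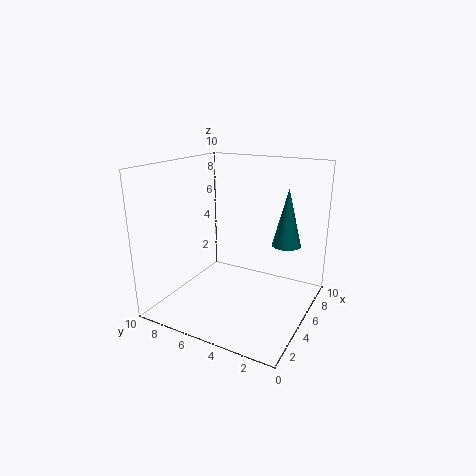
x = 6.5; y = 2; z = 4.5; h = 4; c = 'teal'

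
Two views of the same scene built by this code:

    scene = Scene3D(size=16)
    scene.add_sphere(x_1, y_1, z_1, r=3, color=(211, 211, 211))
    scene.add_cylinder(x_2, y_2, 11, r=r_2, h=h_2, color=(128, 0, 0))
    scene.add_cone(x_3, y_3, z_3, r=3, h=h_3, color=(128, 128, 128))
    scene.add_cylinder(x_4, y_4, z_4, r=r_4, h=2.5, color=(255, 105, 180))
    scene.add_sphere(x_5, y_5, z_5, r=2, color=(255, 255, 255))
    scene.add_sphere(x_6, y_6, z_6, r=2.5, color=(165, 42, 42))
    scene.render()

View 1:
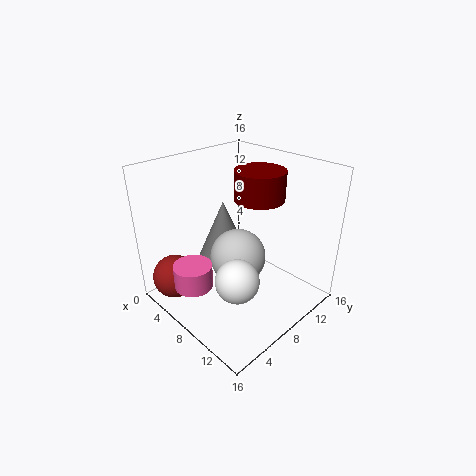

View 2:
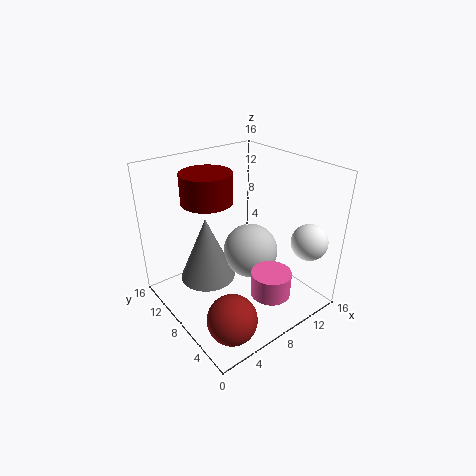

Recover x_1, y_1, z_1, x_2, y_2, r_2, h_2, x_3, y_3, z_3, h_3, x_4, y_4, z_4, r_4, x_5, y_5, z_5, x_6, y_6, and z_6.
x_1 = 9, y_1 = 7, z_1 = 6.5, x_2 = 7, y_2 = 12.5, r_2 = 3, h_2 = 3.5, x_3 = 4.5, y_3 = 9, z_3 = 4, h_3 = 7, x_4 = 7.5, y_4 = 2, z_4 = 4.5, r_4 = 2, x_5 = 13.5, y_5 = 2.5, z_5 = 8, x_6 = 3, y_6 = 2.5, z_6 = 3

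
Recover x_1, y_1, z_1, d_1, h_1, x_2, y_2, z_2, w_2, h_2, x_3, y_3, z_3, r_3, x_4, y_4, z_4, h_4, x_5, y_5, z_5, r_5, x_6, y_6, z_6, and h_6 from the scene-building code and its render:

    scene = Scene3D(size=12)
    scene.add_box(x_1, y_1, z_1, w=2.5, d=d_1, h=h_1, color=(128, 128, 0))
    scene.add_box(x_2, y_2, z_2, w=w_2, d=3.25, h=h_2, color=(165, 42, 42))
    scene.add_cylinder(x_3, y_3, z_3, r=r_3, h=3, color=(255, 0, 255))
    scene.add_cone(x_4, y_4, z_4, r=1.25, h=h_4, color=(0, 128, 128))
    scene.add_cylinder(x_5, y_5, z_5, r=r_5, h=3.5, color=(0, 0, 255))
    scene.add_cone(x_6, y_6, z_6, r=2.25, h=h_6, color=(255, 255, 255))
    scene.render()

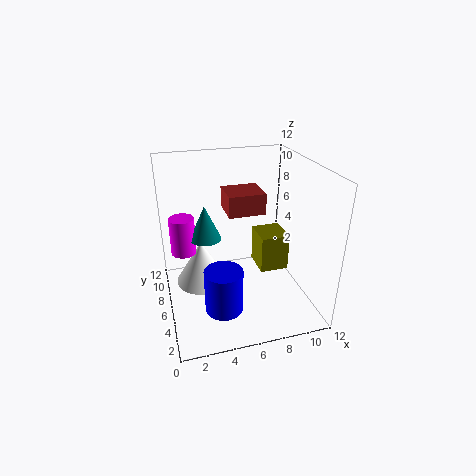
x_1 = 8, y_1 = 5.5, z_1 = 2.5, d_1 = 2.75, h_1 = 3.25, x_2 = 6, y_2 = 8.75, z_2 = 6.5, w_2 = 3.5, h_2 = 2, x_3 = 1.5, y_3 = 6.25, z_3 = 5.25, r_3 = 1, x_4 = 3.25, y_4 = 5.75, z_4 = 6.5, h_4 = 2.75, x_5 = 4, y_5 = 3, z_5 = 1.5, r_5 = 1.5, x_6 = 3, y_6 = 7, z_6 = 1.75, h_6 = 3.75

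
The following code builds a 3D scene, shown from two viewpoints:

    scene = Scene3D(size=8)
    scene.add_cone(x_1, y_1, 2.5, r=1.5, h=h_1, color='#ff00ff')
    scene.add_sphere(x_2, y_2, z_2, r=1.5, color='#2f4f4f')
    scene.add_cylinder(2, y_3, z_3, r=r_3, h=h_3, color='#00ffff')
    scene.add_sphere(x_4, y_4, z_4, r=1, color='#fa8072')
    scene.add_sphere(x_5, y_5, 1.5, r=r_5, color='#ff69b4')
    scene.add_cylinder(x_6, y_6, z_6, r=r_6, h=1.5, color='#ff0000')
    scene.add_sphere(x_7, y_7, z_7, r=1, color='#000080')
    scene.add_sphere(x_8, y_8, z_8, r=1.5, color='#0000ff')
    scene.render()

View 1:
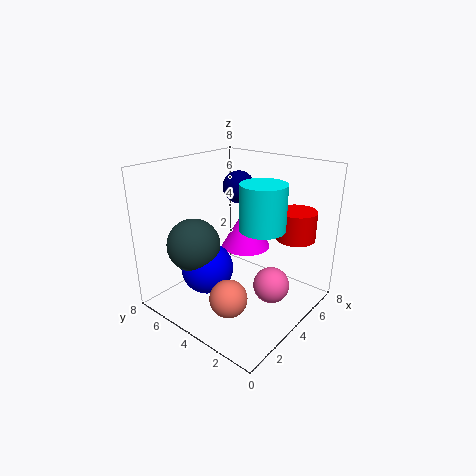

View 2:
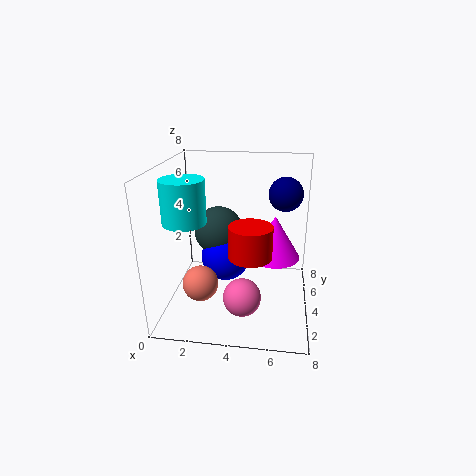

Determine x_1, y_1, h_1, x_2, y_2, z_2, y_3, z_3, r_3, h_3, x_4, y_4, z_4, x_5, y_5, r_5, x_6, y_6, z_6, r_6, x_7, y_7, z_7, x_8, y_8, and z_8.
x_1 = 6
y_1 = 5
h_1 = 2.5
x_2 = 2.5
y_2 = 6
z_2 = 3.5
y_3 = 1
z_3 = 6
r_3 = 1
h_3 = 2
x_4 = 2
y_4 = 3
z_4 = 1.5
x_5 = 4.5
y_5 = 2
r_5 = 1
x_6 = 5
y_6 = 1
z_6 = 4.5
r_6 = 1
x_7 = 6.5
y_7 = 6
z_7 = 6
x_8 = 3
y_8 = 5.5
z_8 = 2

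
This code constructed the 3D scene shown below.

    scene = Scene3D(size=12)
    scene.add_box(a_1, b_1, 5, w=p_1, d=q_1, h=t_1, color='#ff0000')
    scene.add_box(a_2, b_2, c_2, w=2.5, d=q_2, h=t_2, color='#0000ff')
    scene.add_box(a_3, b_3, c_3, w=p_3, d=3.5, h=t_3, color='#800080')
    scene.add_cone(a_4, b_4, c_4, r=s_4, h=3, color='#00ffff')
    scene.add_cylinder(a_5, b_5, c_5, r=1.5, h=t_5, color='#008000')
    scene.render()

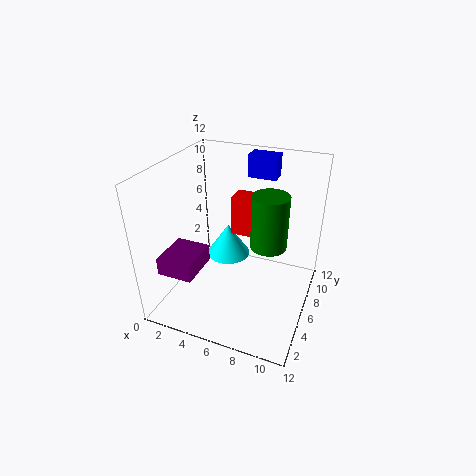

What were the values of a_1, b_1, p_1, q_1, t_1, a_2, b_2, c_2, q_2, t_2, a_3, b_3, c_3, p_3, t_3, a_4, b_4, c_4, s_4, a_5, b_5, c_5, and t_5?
a_1 = 4.5
b_1 = 8
p_1 = 2
q_1 = 2
t_1 = 3.5
a_2 = 5.5
b_2 = 9.5
c_2 = 10
q_2 = 1.5
t_2 = 2
a_3 = 0.5
b_3 = 2
c_3 = 3.5
p_3 = 3
t_3 = 1.5
a_4 = 4
b_4 = 8.5
c_4 = 2.5
s_4 = 2
a_5 = 8.5
b_5 = 6.5
c_5 = 5.5
t_5 = 4.5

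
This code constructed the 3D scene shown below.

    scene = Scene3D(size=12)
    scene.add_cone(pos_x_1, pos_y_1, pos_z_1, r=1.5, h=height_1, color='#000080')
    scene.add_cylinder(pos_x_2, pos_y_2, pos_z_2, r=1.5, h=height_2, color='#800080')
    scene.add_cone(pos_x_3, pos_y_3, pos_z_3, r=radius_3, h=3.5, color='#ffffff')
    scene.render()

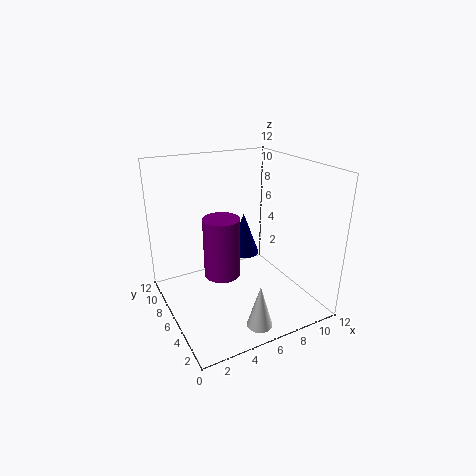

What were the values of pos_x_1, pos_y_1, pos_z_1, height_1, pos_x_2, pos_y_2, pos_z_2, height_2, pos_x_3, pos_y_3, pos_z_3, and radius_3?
pos_x_1 = 8.5; pos_y_1 = 9.5; pos_z_1 = 2.5; height_1 = 4; pos_x_2 = 4.5; pos_y_2 = 6; pos_z_2 = 3; height_2 = 5; pos_x_3 = 5.5; pos_y_3 = 1.5; pos_z_3 = 0.5; radius_3 = 1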